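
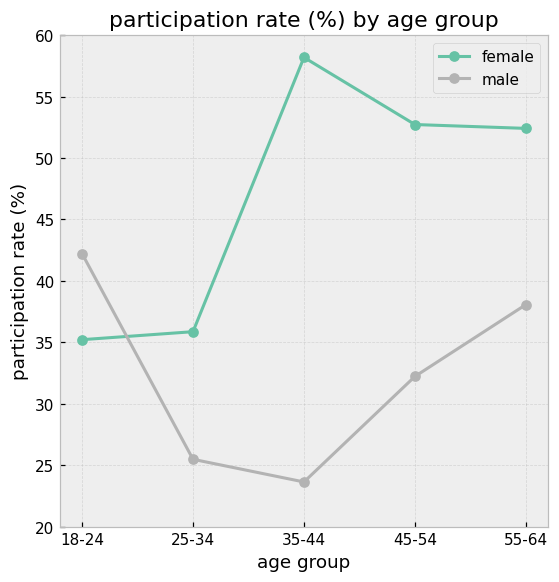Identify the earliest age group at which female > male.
18-24: female ≈ 35 vs male ≈ 40 (not yet); 25-34: female ≈ 35 vs male ≈ 25 (first crossover).

25-34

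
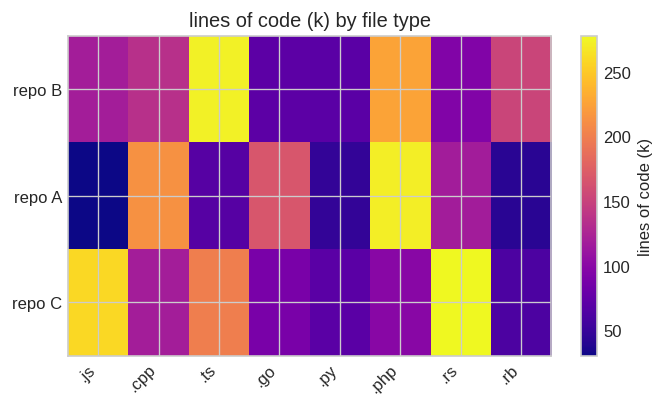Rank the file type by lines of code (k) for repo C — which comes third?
.ts

Top 4 for repo C: .rs ≈ 275, .js ≈ 250, .ts ≈ 200, .cpp ≈ 125.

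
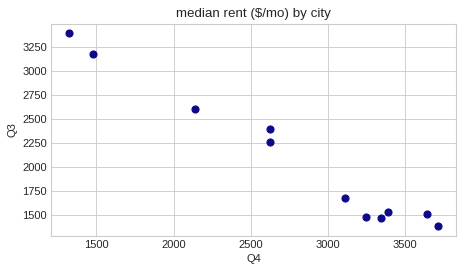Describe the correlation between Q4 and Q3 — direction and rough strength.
negative, strong

Points are negatively correlated; strong (|r| ≈ 1.0).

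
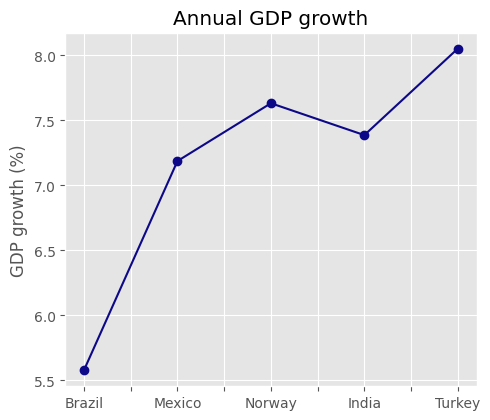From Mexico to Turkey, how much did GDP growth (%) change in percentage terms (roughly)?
Mexico ≈ 7.0, Turkey ≈ 8.0; (8.0 − 7.0) / 7.0 ≈ +14.3%.

≈ +14.3%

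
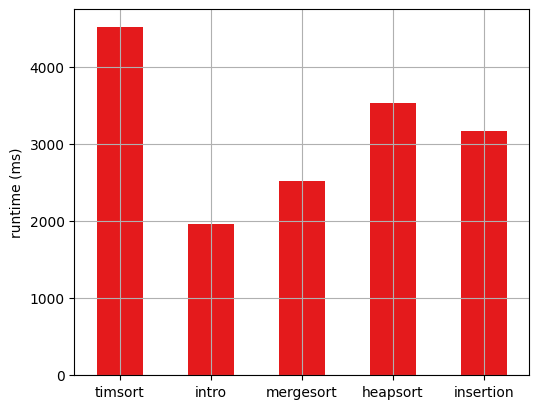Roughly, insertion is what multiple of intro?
insertion ≈ 3000, intro ≈ 2000; 3000/2000 ≈ 1.5.

≈ 1.5×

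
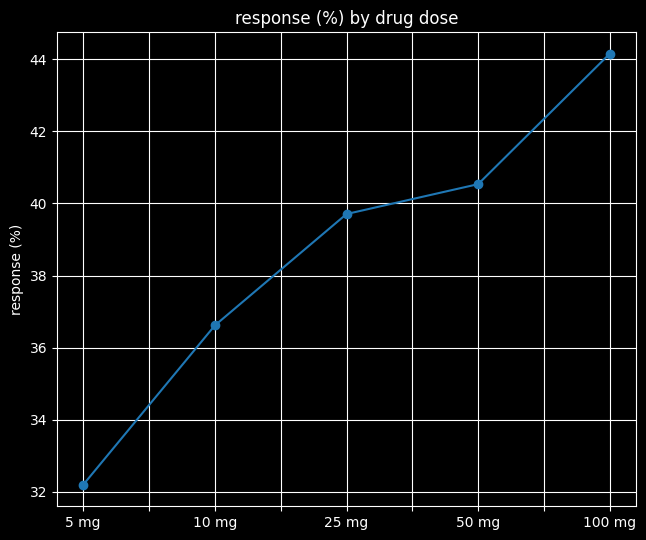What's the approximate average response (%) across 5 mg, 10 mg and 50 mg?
≈ 37

(32 + 37 + 41) / 3 ≈ 37.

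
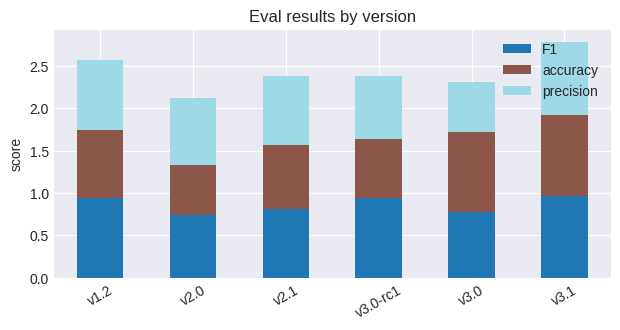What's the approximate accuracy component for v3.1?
accuracy top ≈ 2.0, bottom ≈ 1.0; segment ≈ 1.0.

≈ 1.0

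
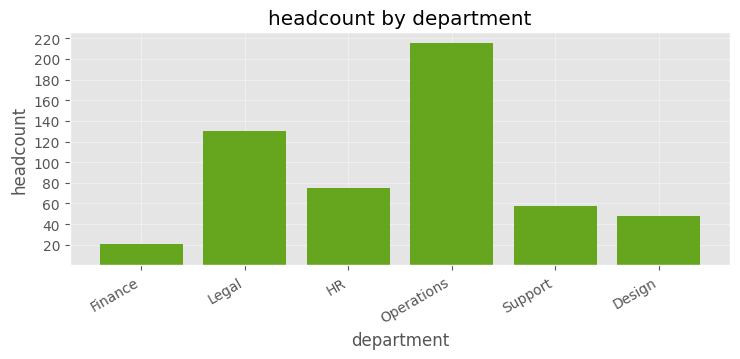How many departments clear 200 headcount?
Above 200: Operations.

1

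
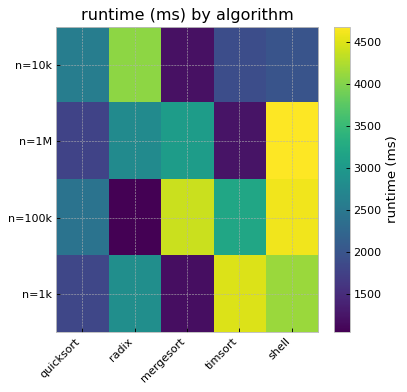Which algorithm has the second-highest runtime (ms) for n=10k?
Top 3 for n=10k: radix ≈ 4000, quicksort ≈ 2500, shell ≈ 2000.

quicksort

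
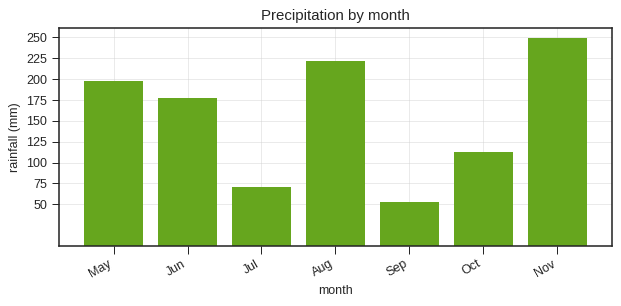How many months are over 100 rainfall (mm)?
Above 100: May, Jun, Aug, Oct, Nov.

5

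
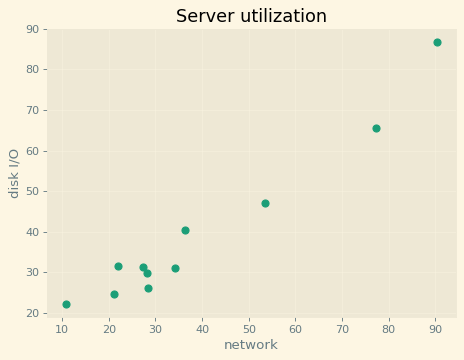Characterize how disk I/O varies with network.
positive, strong

Points are positively correlated; strong (|r| ≈ 1.0).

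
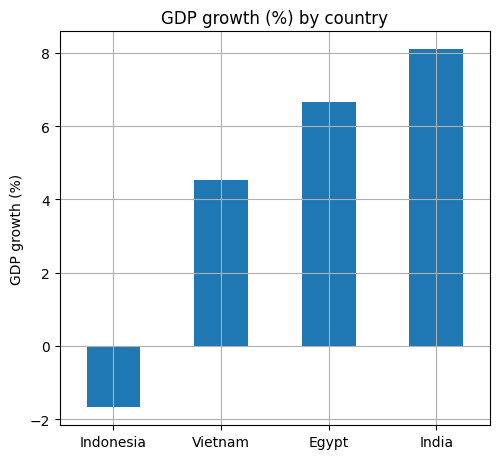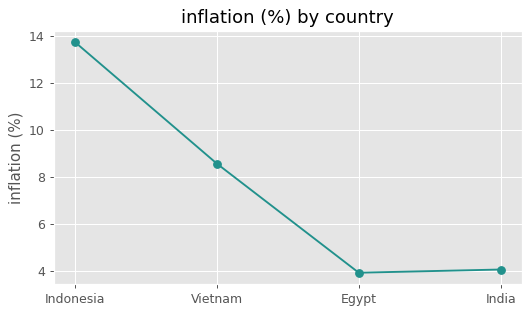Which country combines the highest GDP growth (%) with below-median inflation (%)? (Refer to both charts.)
Chart 2 median inflation (%) ≈ 6; below-median countries: Egypt, India. Among those, India has the highest GDP growth (%) (≈ 8).

India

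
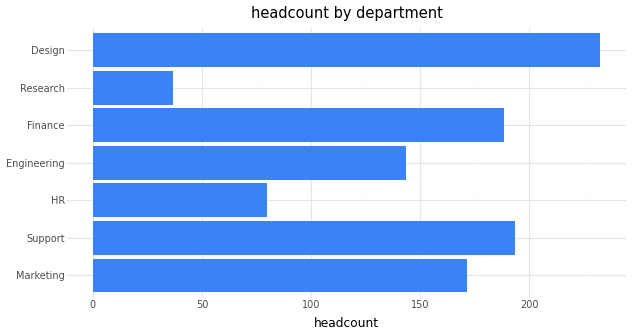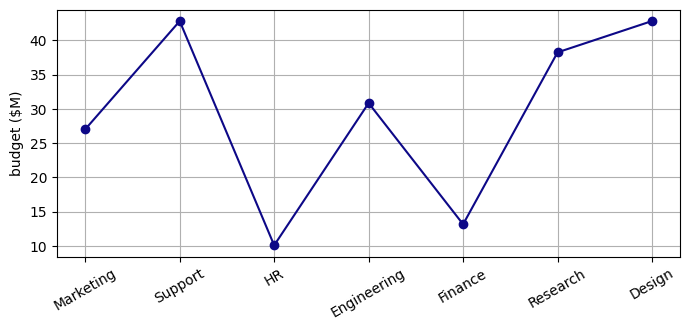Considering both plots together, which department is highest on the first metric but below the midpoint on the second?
Chart 2 median budget ($M) ≈ 30; below-median departments: Marketing, HR, Finance. Among those, Finance has the highest headcount (≈ 200).

Finance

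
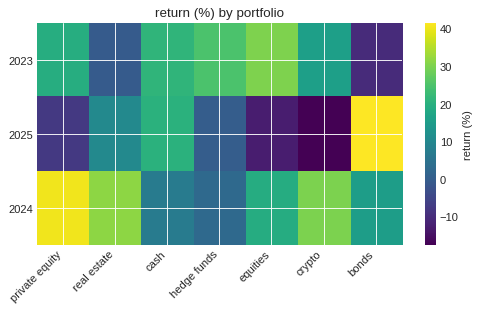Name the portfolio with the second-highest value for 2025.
Top 3 for 2025: bonds ≈ 40, cash ≈ 20, real estate ≈ 10.

cash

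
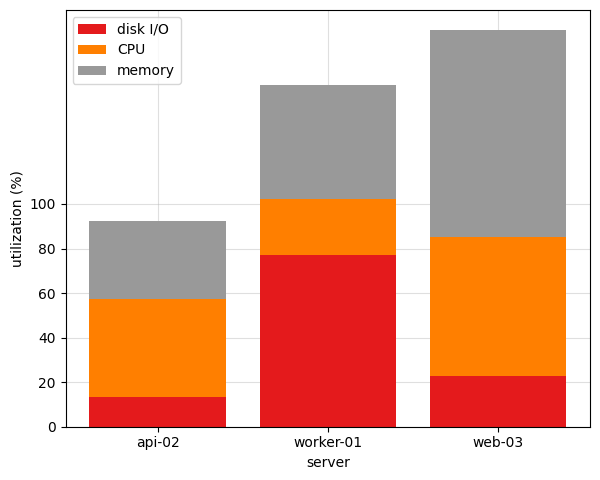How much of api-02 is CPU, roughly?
≈ 40

CPU top ≈ 60, bottom ≈ 20; segment ≈ 40.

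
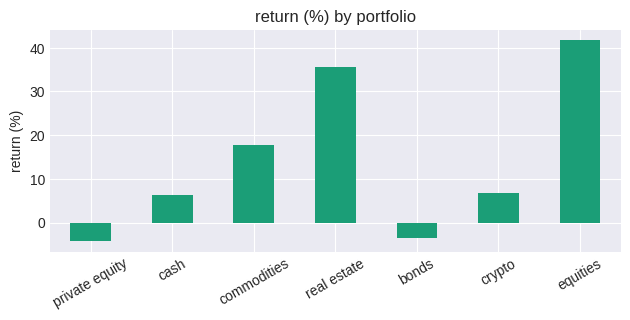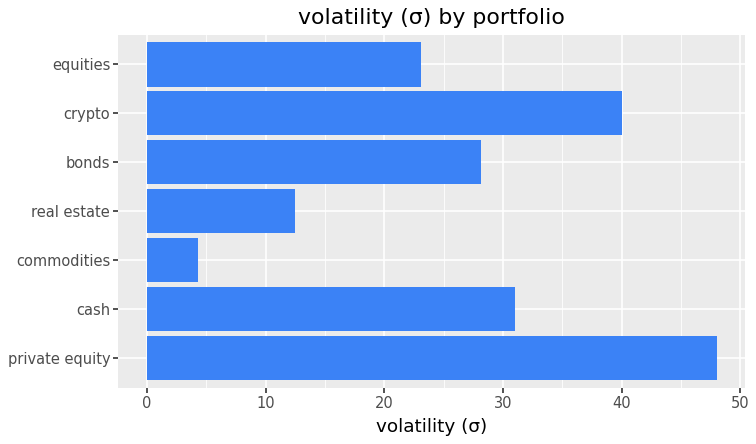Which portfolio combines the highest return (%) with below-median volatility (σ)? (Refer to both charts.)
equities

Chart 2 median volatility (σ) ≈ 30; below-median portfolios: commodities, real estate, equities. Among those, equities has the highest return (%) (≈ 40).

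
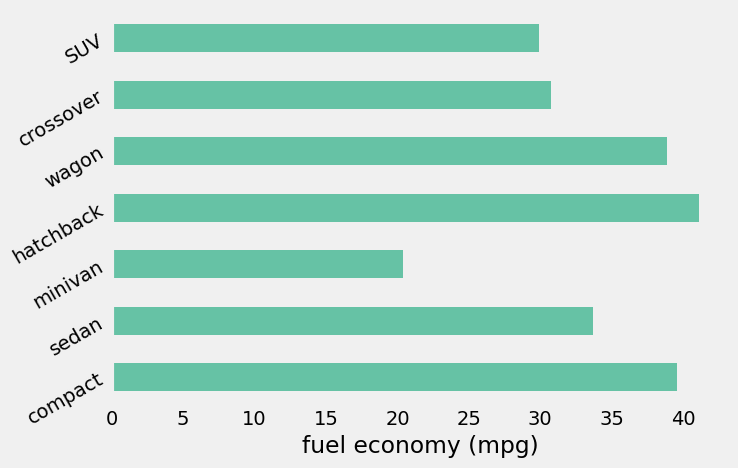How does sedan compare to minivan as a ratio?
≈ 1.75×

sedan ≈ 35, minivan ≈ 20; 35/20 ≈ 1.75.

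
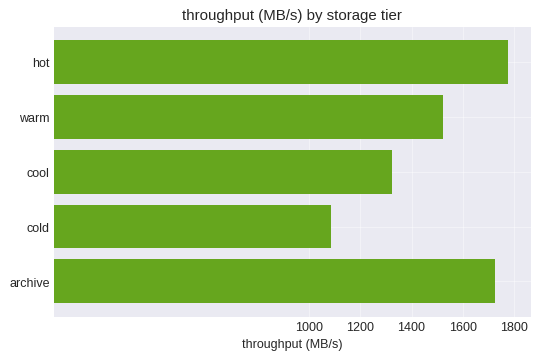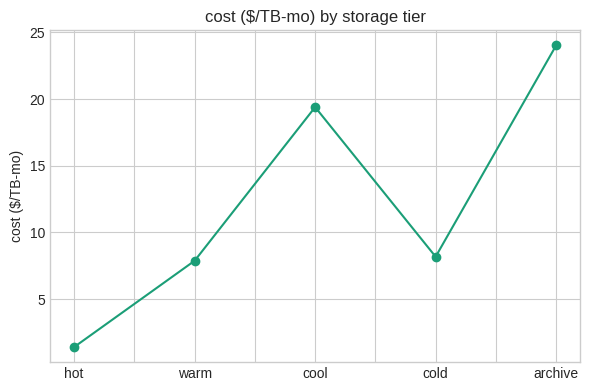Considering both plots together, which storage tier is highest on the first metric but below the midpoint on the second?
hot

Chart 2 median cost ($/TB-mo) ≈ 10; below-median storage tiers: hot, warm. Among those, hot has the highest throughput (MB/s) (≈ 1800).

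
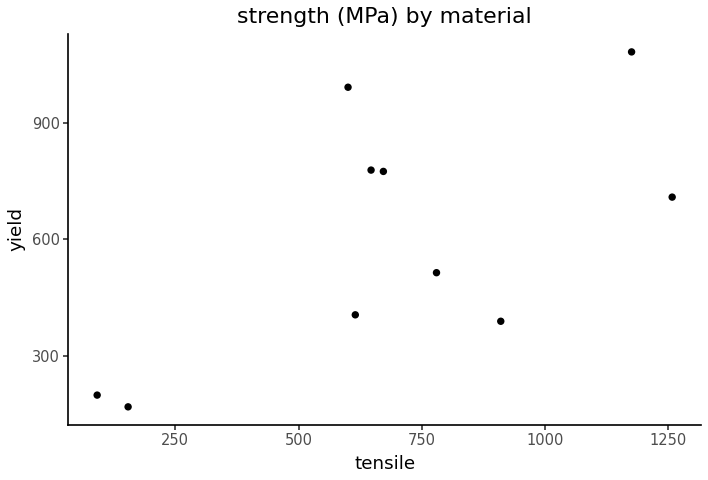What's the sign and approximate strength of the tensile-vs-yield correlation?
Points are positively correlated; moderate (|r| ≈ 0.6).

positive, moderate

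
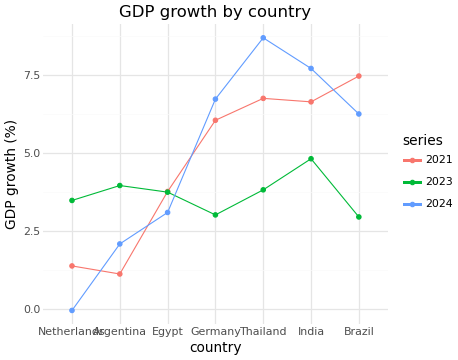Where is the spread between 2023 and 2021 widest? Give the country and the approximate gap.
Brazil: 2023 ≈ 3, 2021 ≈ 7 → gap ≈ 4. Next-largest (Germany) is only ≈ 3.

Brazil, ≈ 4 %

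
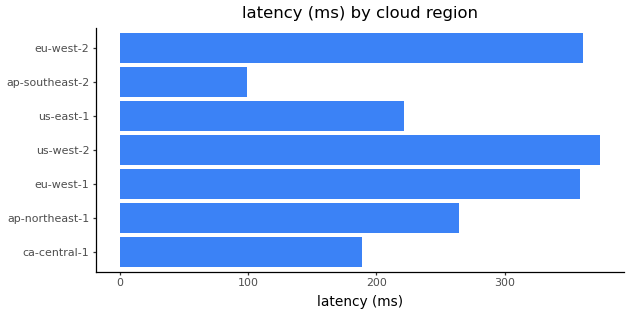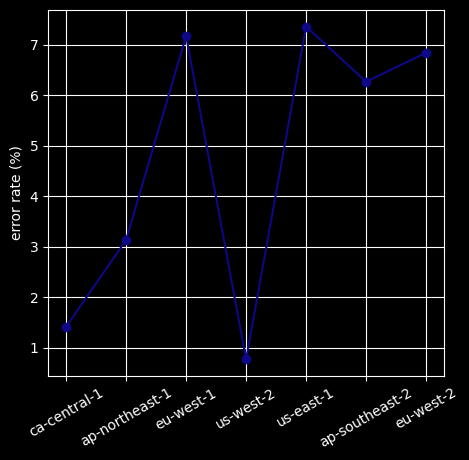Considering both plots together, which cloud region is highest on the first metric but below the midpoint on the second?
Chart 2 median error rate (%) ≈ 6; below-median cloud regions: ca-central-1, ap-northeast-1, us-west-2. Among those, us-west-2 has the highest latency (ms) (≈ 350).

us-west-2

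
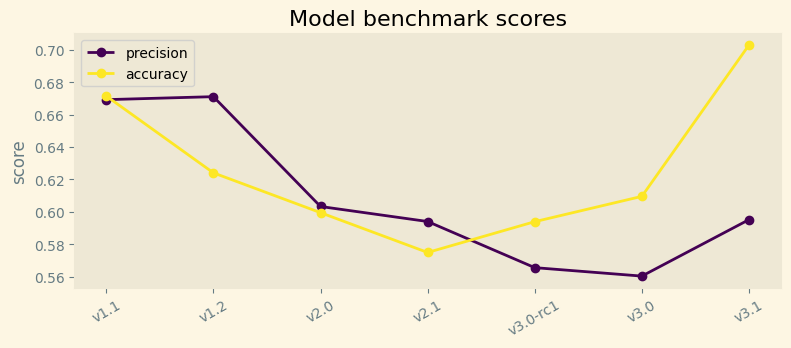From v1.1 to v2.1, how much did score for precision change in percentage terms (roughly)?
v1.1 ≈ 0.66, v2.1 ≈ 0.60; (0.60 − 0.66) / 0.66 ≈ -9.1%.

≈ -9.1%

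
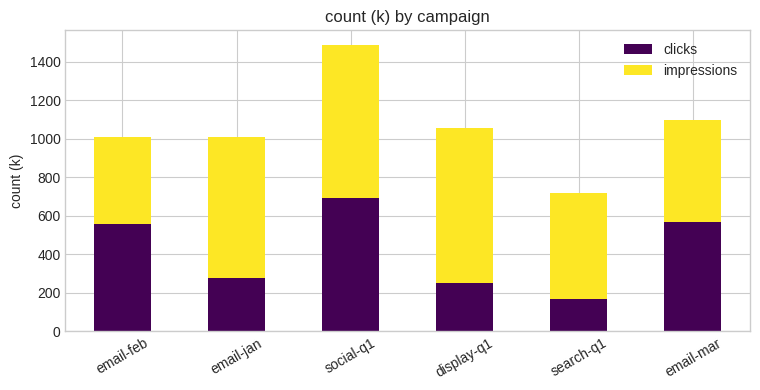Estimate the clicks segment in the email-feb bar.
≈ 600

clicks top ≈ 600, bottom ≈ 0; segment ≈ 600.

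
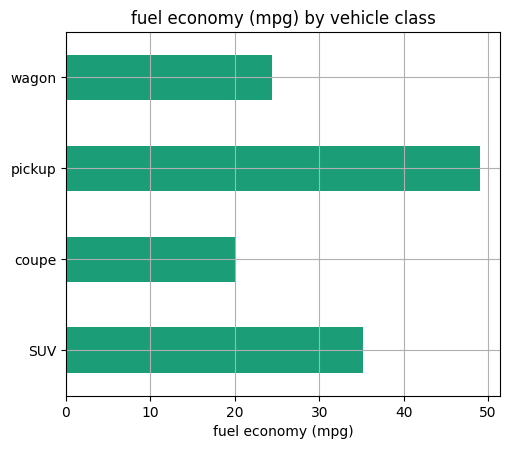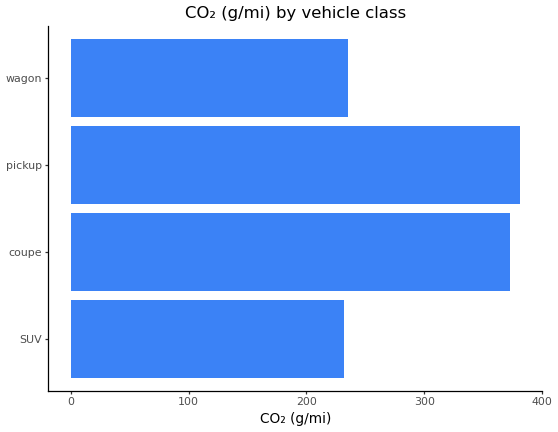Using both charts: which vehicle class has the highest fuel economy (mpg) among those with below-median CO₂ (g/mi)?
SUV

Chart 2 median CO₂ (g/mi) ≈ 300; below-median vehicle classes: SUV, wagon. Among those, SUV has the highest fuel economy (mpg) (≈ 35).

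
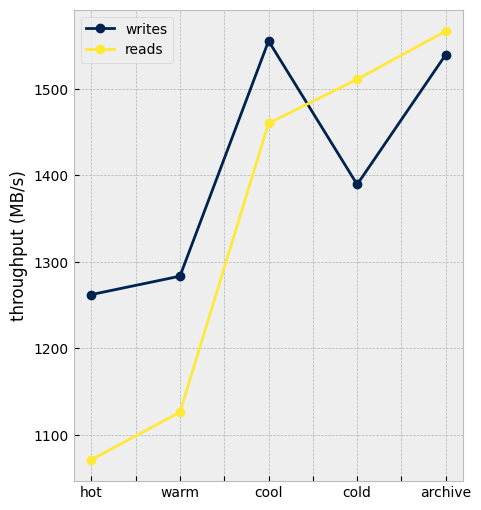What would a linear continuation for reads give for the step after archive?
≈ 1600

Last three: 1450, 1500, 1550 → slope ≈ 50/step → next ≈ 1600.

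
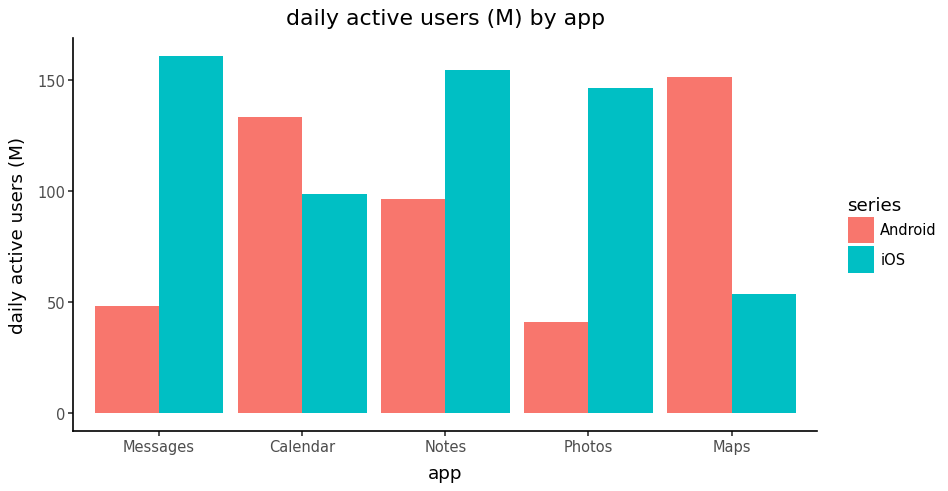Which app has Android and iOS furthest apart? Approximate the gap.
Messages, ≈ 120 M

Messages: Android ≈ 40, iOS ≈ 160 → gap ≈ 120. Next-largest (Photos) is only ≈ 100.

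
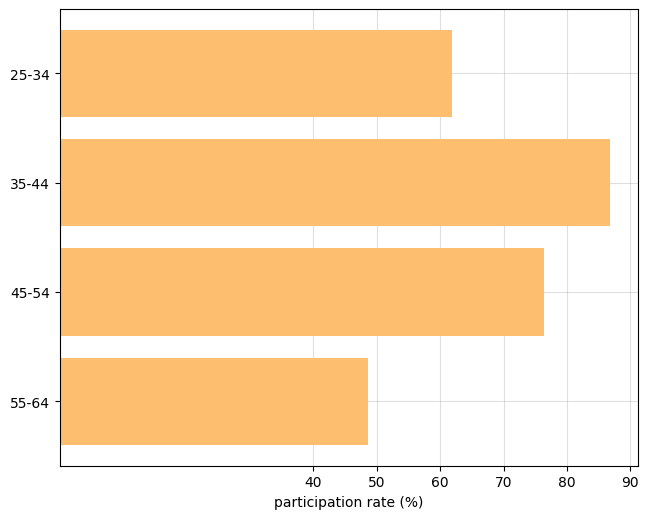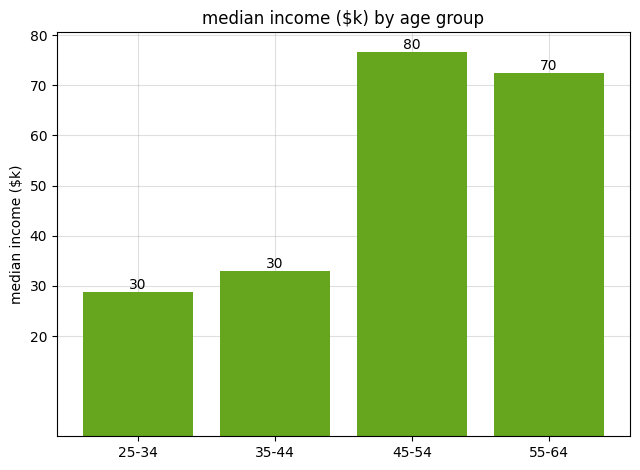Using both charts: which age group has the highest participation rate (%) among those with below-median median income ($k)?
35-44

Chart 2 median median income ($k) ≈ 50; below-median age groups: 25-34, 35-44. Among those, 35-44 has the highest participation rate (%) (≈ 90).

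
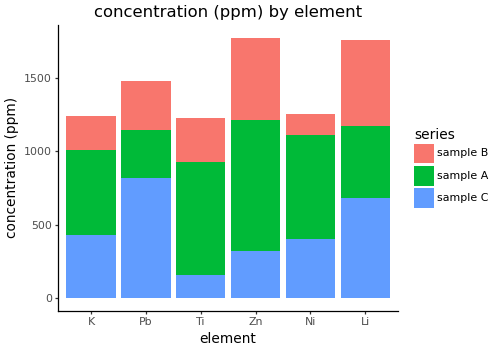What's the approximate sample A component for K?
sample A top ≈ 1000, bottom ≈ 400; segment ≈ 600.

≈ 600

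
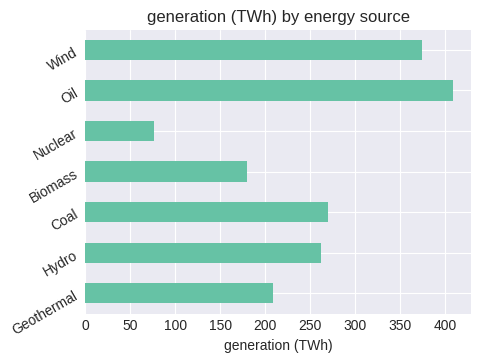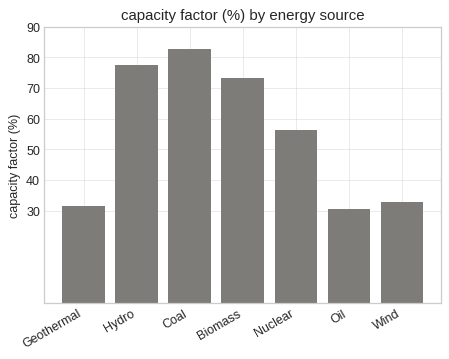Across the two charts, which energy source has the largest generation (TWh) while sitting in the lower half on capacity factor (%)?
Chart 2 median capacity factor (%) ≈ 60; below-median energy sources: Geothermal, Oil, Wind. Among those, Oil has the highest generation (TWh) (≈ 400).

Oil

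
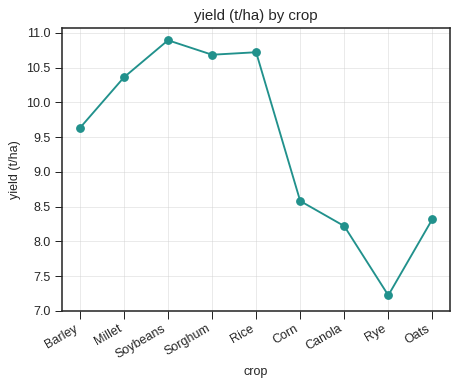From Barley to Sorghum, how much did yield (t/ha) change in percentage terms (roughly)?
Barley ≈ 9.5, Sorghum ≈ 10.5; (10.5 − 9.5) / 9.5 ≈ +10.5%.

≈ +10.5%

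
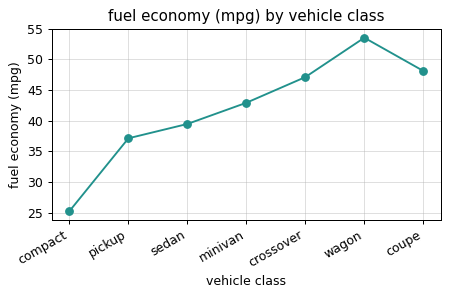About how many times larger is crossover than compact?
crossover ≈ 45, compact ≈ 25; 45/25 ≈ 1.8.

≈ 1.8×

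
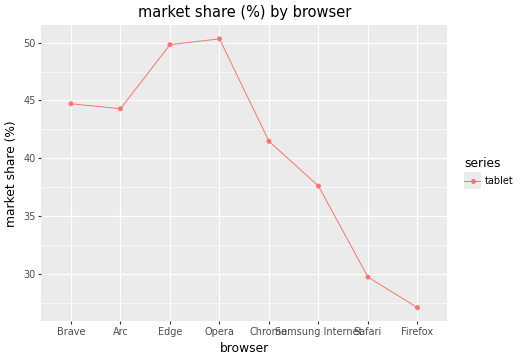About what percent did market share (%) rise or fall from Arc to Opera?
Arc ≈ 44, Opera ≈ 50; (50 − 44) / 44 ≈ +13.6%.

≈ +13.6%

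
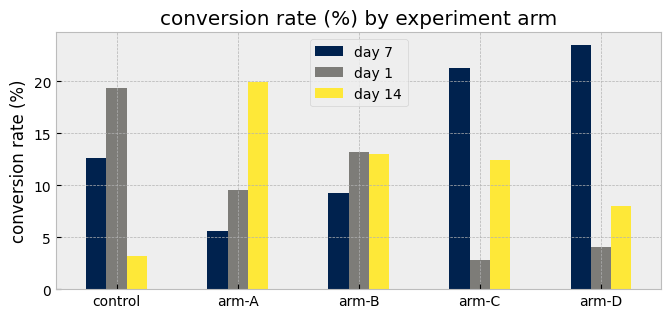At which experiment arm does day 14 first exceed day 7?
control: day 14 ≈ 4 vs day 7 ≈ 12 (not yet); arm-A: day 14 ≈ 20 vs day 7 ≈ 6 (first crossover).

arm-A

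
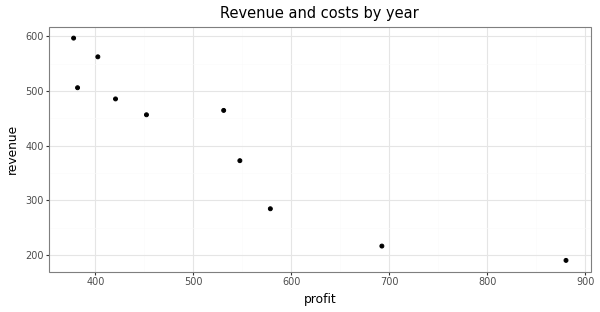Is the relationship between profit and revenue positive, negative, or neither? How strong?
negative, strong

Points are negatively correlated; strong (|r| ≈ 0.9).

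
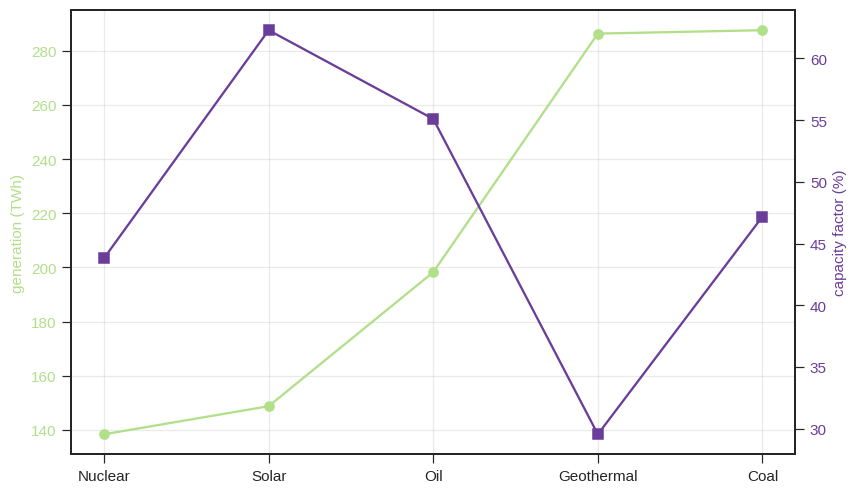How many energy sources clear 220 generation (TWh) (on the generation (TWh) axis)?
2

Above 220: Geothermal, Coal.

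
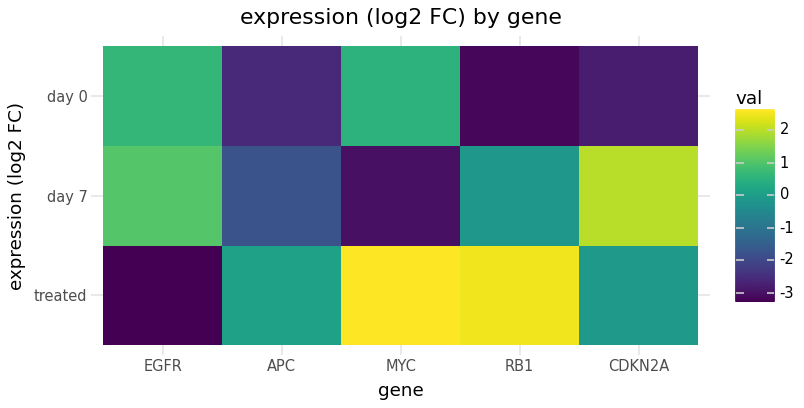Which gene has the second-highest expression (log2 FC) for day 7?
Top 3 for day 7: CDKN2A ≈ 2.0, EGFR ≈ 1.0, RB1 ≈ 0.0.

EGFR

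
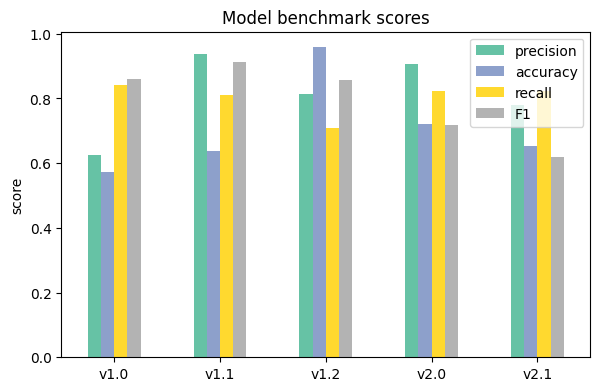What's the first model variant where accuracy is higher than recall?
v1.1: accuracy ≈ 0.6 vs recall ≈ 0.8 (not yet); v1.2: accuracy ≈ 1.0 vs recall ≈ 0.7 (first crossover).

v1.2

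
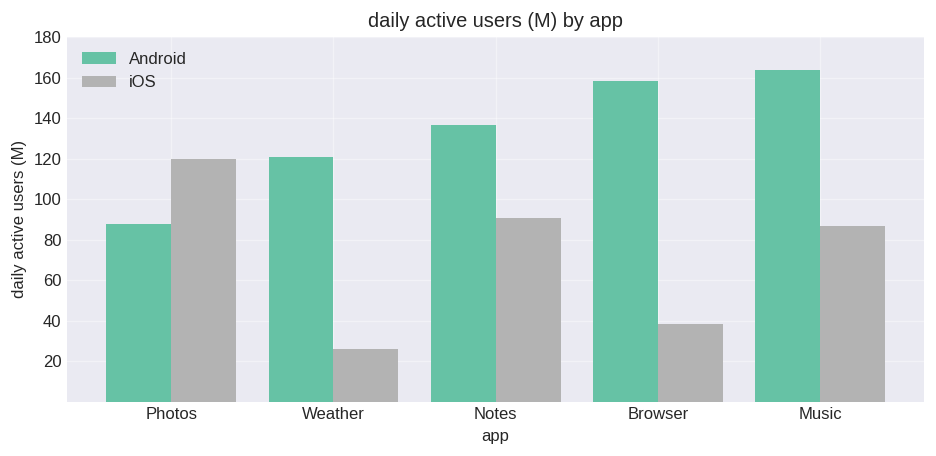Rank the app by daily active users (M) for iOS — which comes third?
Music

Top 4 for iOS: Photos ≈ 120, Notes ≈ 100, Music ≈ 80, Browser ≈ 40.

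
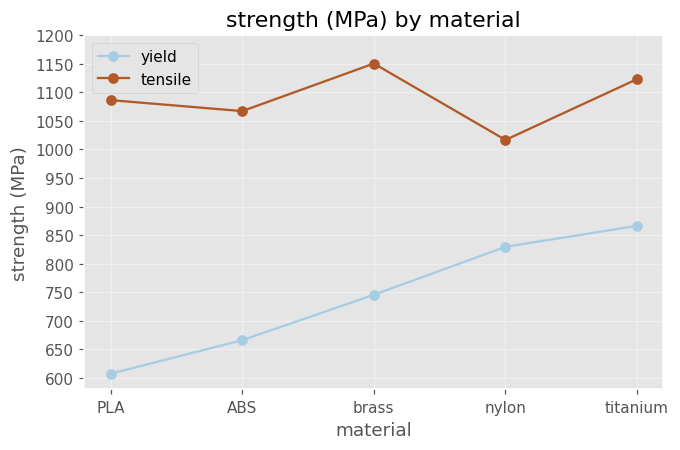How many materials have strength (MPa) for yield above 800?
Above 800: nylon, titanium.

2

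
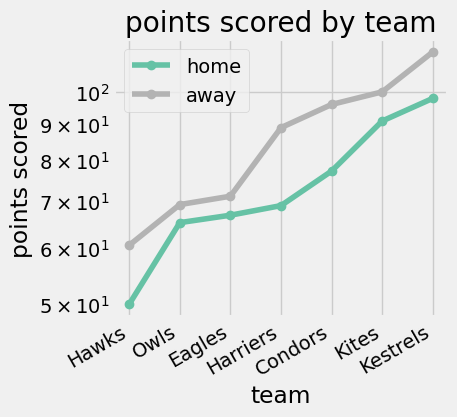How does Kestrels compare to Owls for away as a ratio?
Kestrels ≈ 110, Owls ≈ 70; 110/70 ≈ 1.57.

≈ 1.57×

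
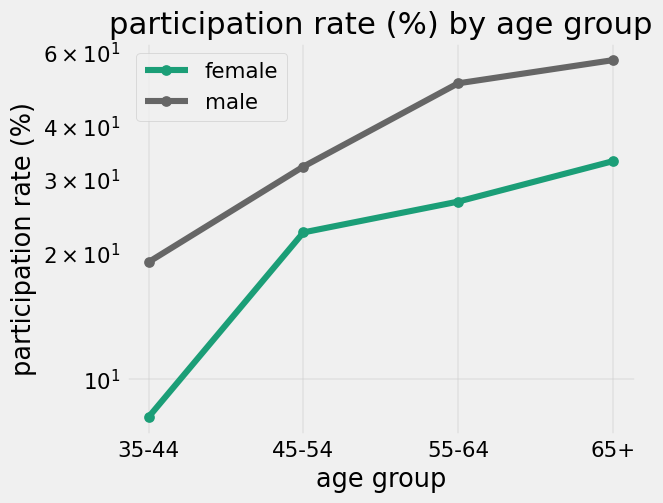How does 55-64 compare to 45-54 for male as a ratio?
55-64 ≈ 50, 45-54 ≈ 30; 50/30 ≈ 1.67.

≈ 1.67×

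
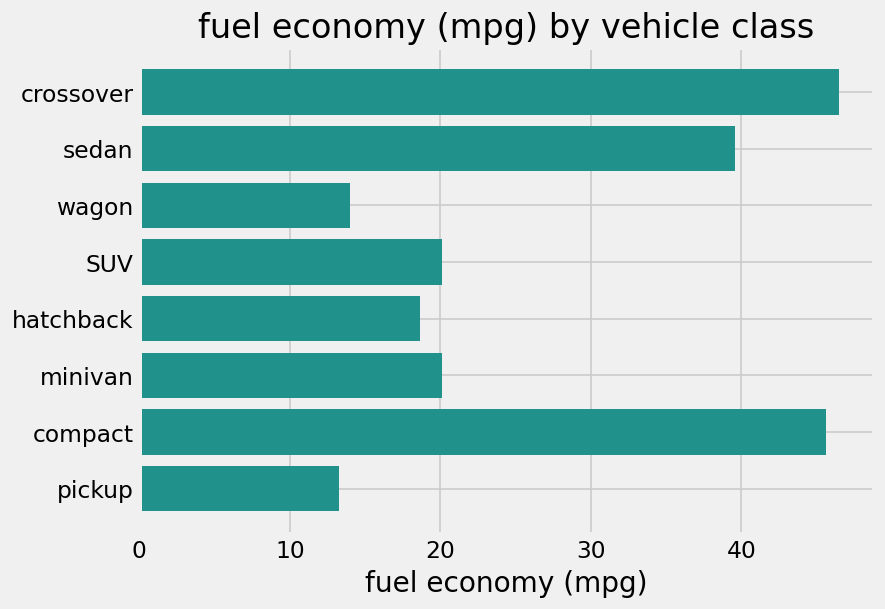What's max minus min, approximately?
Max crossover ≈ 45, min pickup ≈ 15; range ≈ 30.

≈ 30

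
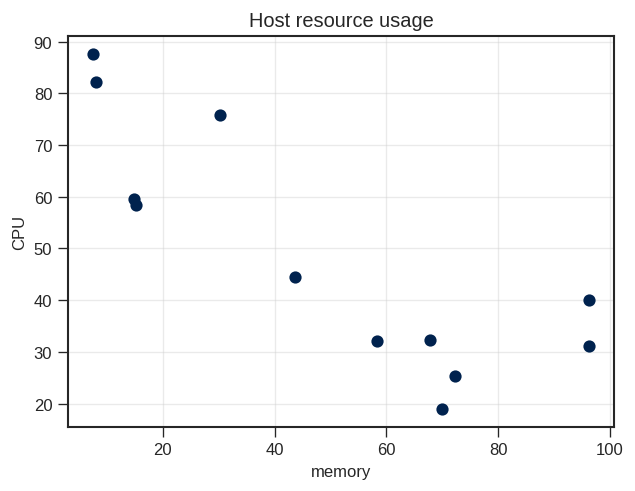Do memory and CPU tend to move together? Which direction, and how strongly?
Points are negatively correlated; strong (|r| ≈ 0.8).

negative, strong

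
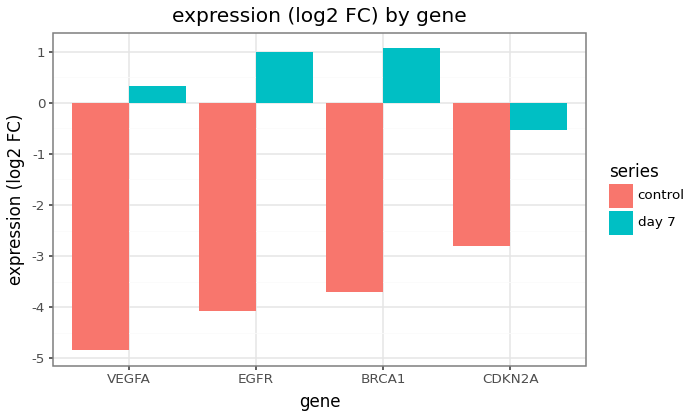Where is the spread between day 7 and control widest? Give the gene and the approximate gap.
VEGFA, ≈ 5.5 log2 FC

VEGFA: day 7 ≈ 0.5, control ≈ -5.0 → gap ≈ 5.5. Next-largest (EGFR) is only ≈ 5.0.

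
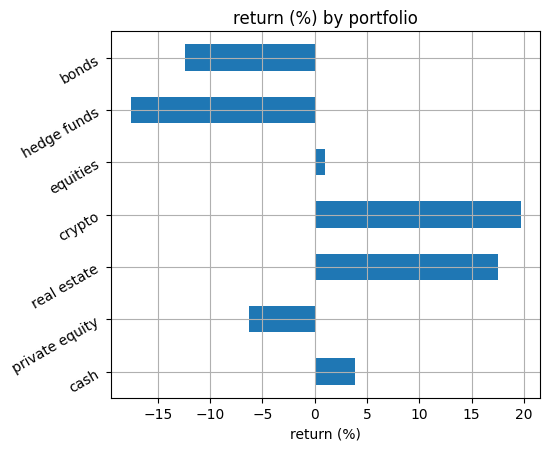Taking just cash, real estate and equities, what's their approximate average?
(5 + 20 + 0) / 3 ≈ 8.

≈ 8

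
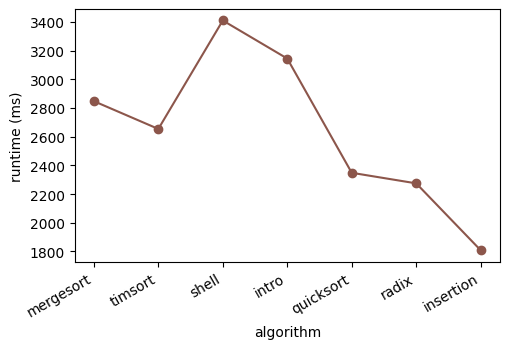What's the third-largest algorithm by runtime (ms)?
Top 4: shell ≈ 3400, intro ≈ 3200, mergesort ≈ 2800, timsort ≈ 2600.

mergesort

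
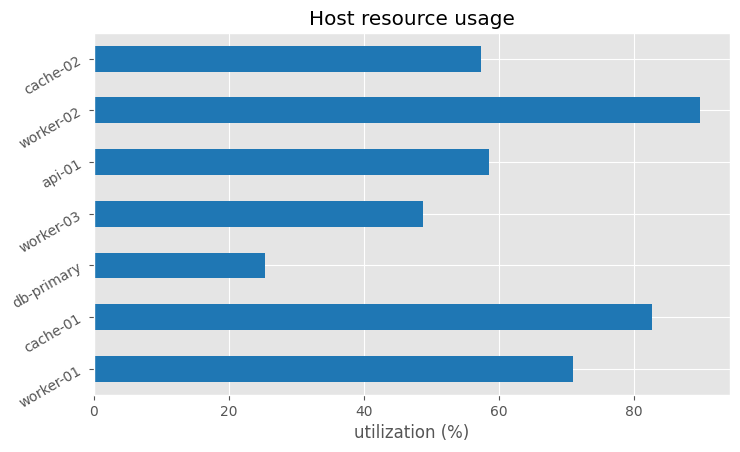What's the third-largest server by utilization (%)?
Top 4: worker-02 ≈ 90, cache-01 ≈ 80, worker-01 ≈ 70, api-01 ≈ 60.

worker-01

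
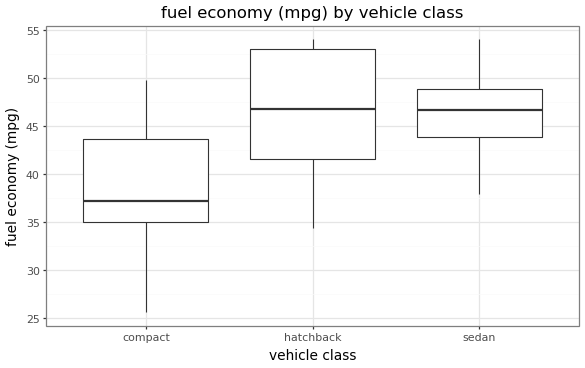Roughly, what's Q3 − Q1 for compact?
≈ 9

Q3 ≈ 44, Q1 ≈ 35; IQR ≈ 9.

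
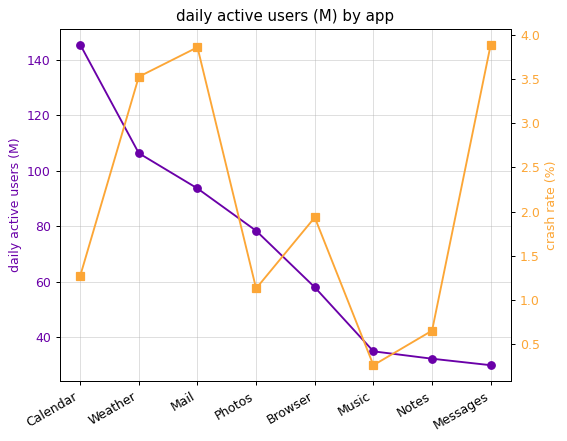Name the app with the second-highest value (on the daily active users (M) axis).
Weather

Top 3 (on the daily active users (M) axis): Calendar ≈ 150, Weather ≈ 110, Mail ≈ 90.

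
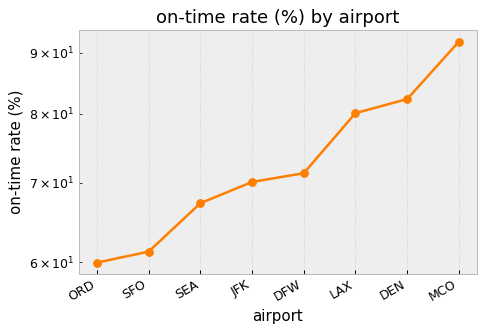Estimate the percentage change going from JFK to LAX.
JFK ≈ 70, LAX ≈ 80; (80 − 70) / 70 ≈ +14.3%.

≈ +14.3%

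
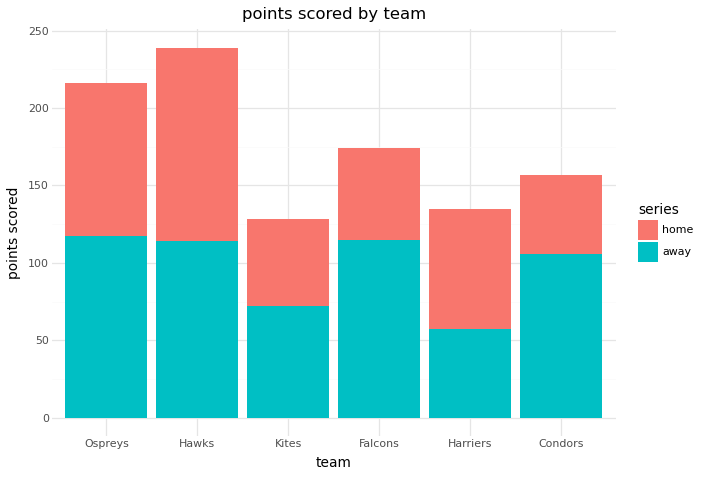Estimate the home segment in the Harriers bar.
≈ 80

home top ≈ 140, bottom ≈ 60; segment ≈ 80.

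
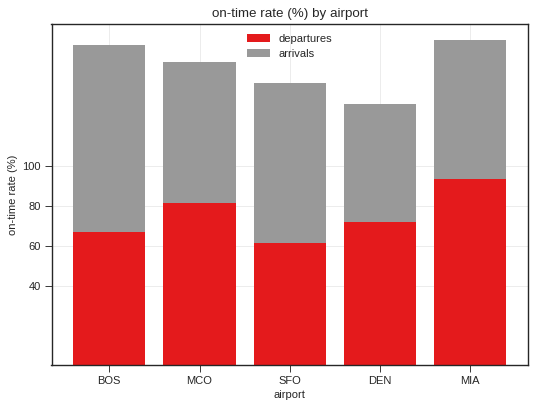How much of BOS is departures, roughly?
≈ 60

departures top ≈ 60, bottom ≈ 0; segment ≈ 60.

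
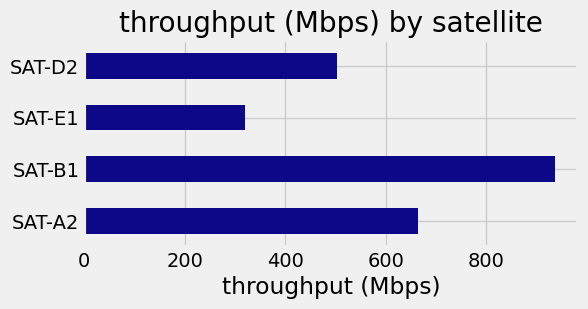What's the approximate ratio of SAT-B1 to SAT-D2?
SAT-B1 ≈ 900, SAT-D2 ≈ 500; 900/500 ≈ 1.8.

≈ 1.8×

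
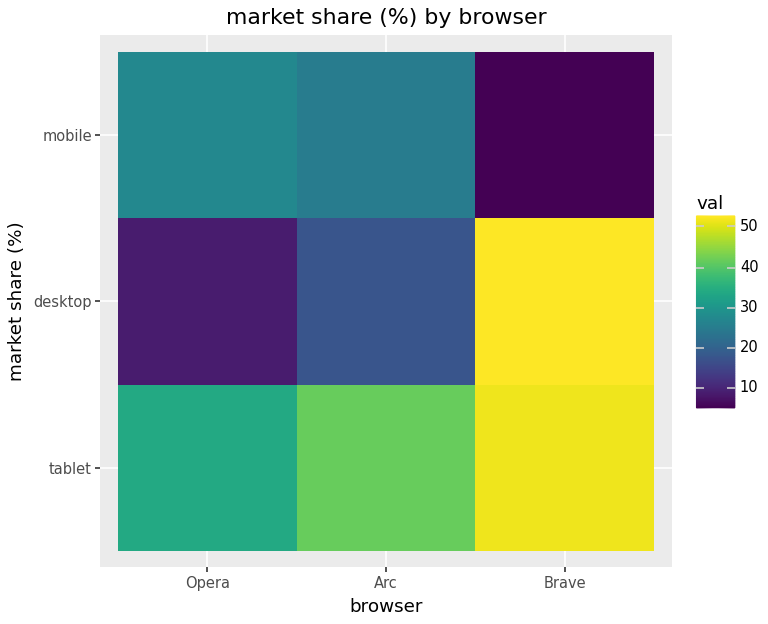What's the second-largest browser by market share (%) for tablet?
Arc

Top 3 for tablet: Brave ≈ 50, Arc ≈ 40, Opera ≈ 35.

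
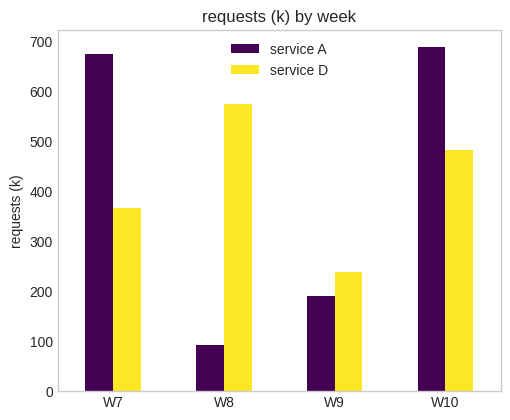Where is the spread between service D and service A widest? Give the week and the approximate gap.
W8: service D ≈ 600, service A ≈ 100 → gap ≈ 500. Next-largest (W7) is only ≈ 300.

W8, ≈ 500 k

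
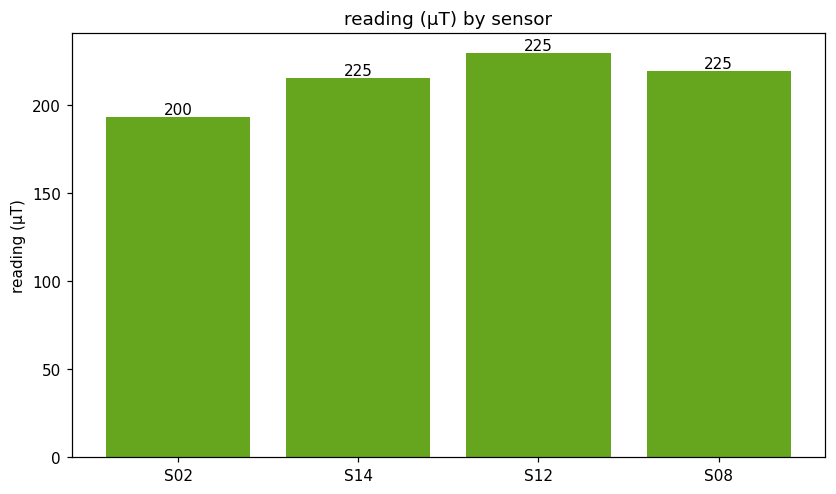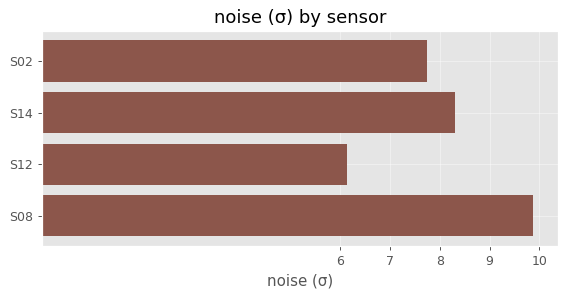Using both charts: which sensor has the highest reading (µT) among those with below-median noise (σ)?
Chart 2 median noise (σ) ≈ 8; below-median sensors: S02, S12. Among those, S12 has the highest reading (µT) (≈ 225).

S12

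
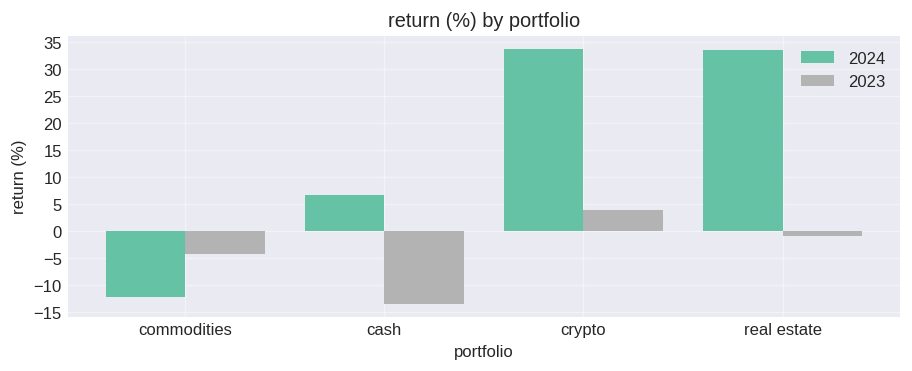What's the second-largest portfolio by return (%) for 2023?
real estate

Top 3 for 2023: crypto ≈ 5, real estate ≈ 0, commodities ≈ -5.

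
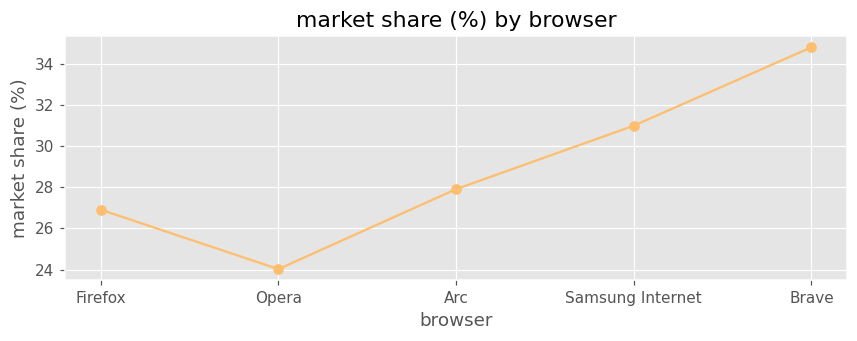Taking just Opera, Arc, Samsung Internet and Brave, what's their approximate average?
≈ 30

(24 + 28 + 31 + 35) / 4 ≈ 30.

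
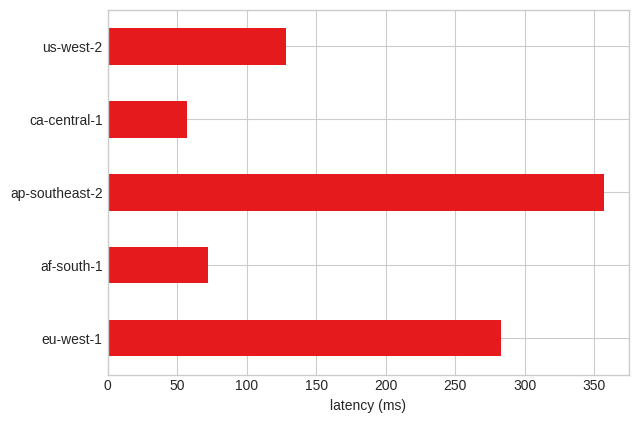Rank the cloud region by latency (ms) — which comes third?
us-west-2

Top 4: ap-southeast-2 ≈ 350, eu-west-1 ≈ 300, us-west-2 ≈ 150, af-south-1 ≈ 50.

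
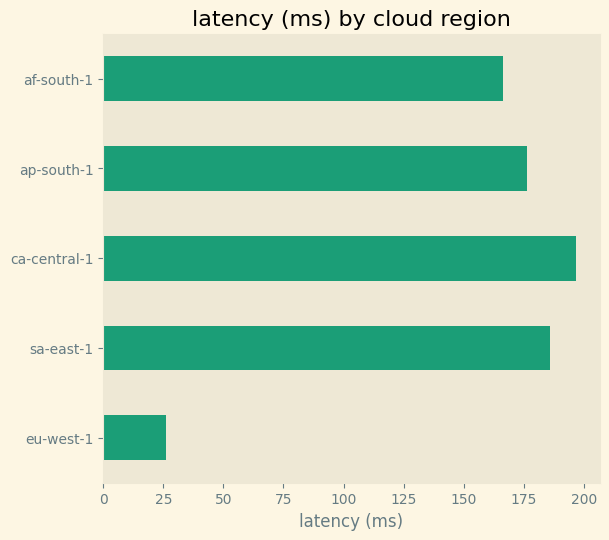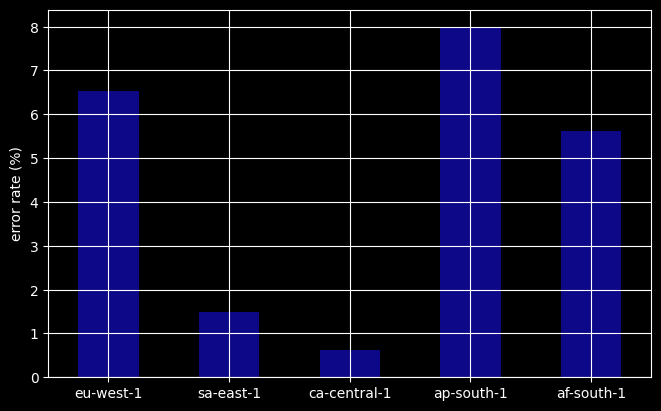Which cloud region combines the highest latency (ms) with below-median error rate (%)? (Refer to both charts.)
ca-central-1

Chart 2 median error rate (%) ≈ 6; below-median cloud regions: sa-east-1, ca-central-1. Among those, ca-central-1 has the highest latency (ms) (≈ 200).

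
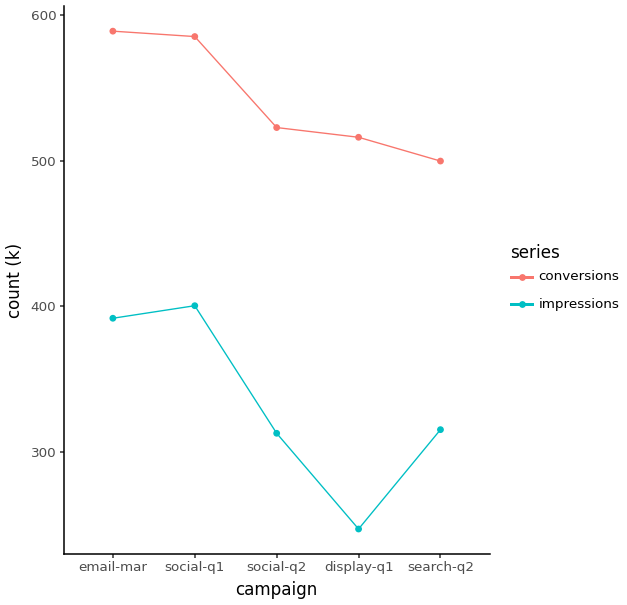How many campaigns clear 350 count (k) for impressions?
2

Above 350: email-mar, social-q1.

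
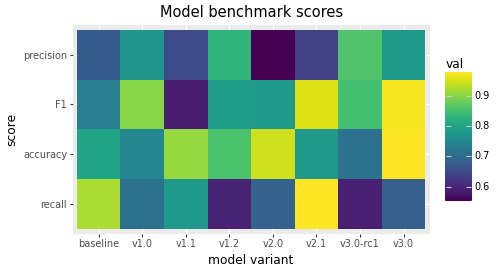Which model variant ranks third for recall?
Top 4 for recall: v2.1 ≈ 1.00, baseline ≈ 0.90, v1.1 ≈ 0.80, v1.0 ≈ 0.70.

v1.1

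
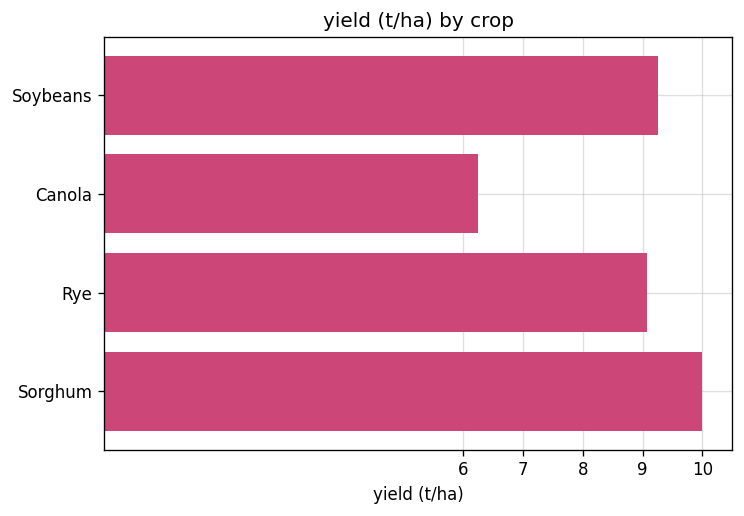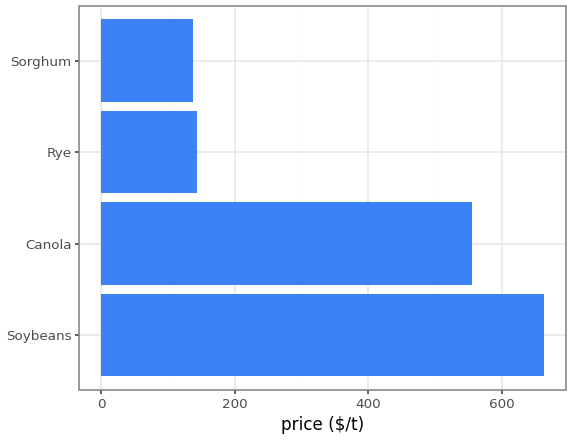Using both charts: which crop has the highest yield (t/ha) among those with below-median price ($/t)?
Chart 2 median price ($/t) ≈ 300; below-median crops: Rye, Sorghum. Among those, Sorghum has the highest yield (t/ha) (≈ 10).

Sorghum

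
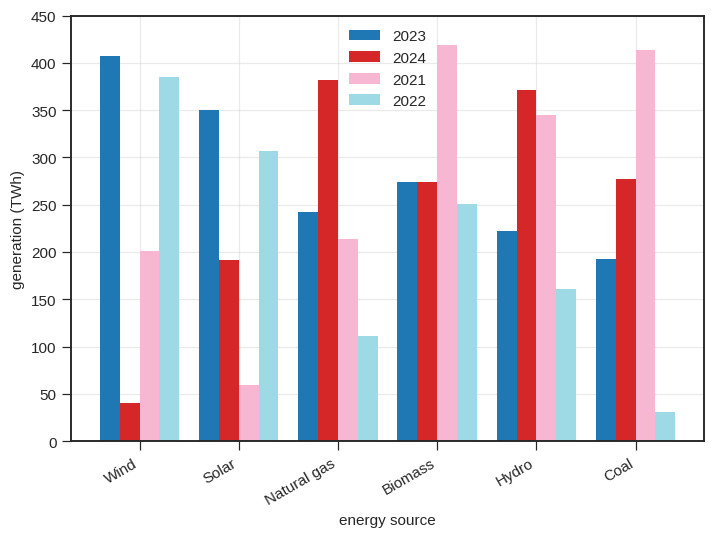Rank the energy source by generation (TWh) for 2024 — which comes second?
Top 3 for 2024: Natural gas ≈ 400, Hydro ≈ 350, Coal ≈ 300.

Hydro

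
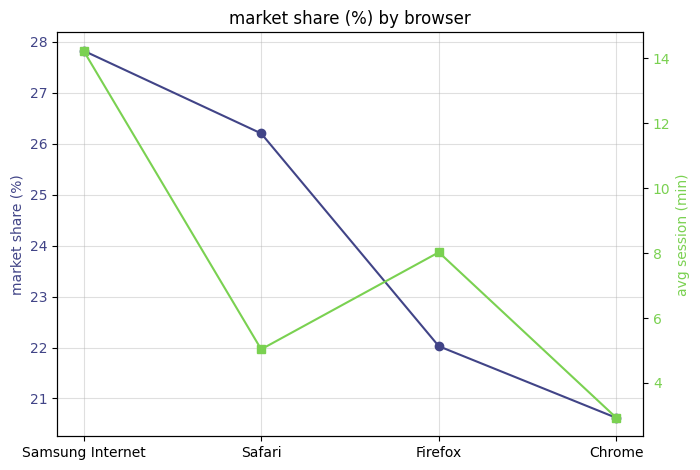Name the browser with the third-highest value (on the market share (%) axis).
Top 4 (on the market share (%) axis): Samsung Internet ≈ 28, Safari ≈ 26, Firefox ≈ 22, Chrome ≈ 21.

Firefox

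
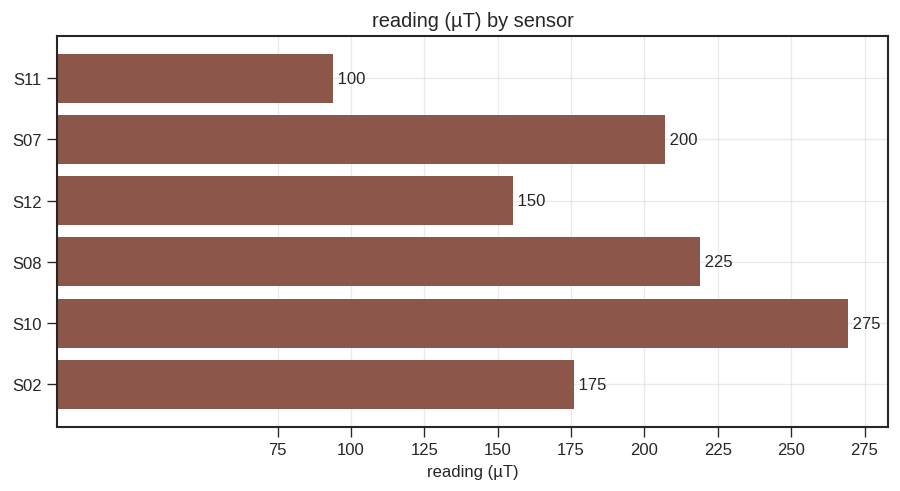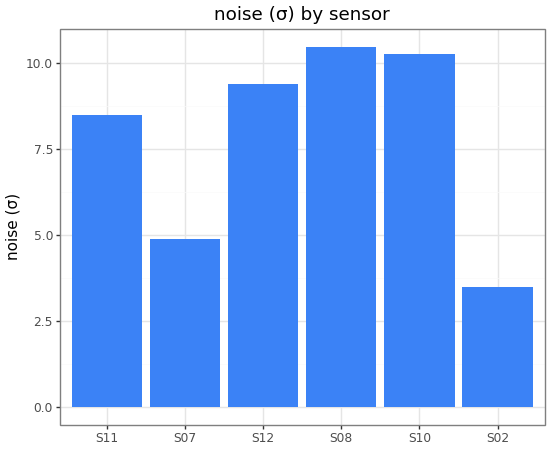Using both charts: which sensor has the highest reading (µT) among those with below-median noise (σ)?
Chart 2 median noise (σ) ≈ 9; below-median sensors: S11, S07, S02. Among those, S07 has the highest reading (µT) (≈ 200).

S07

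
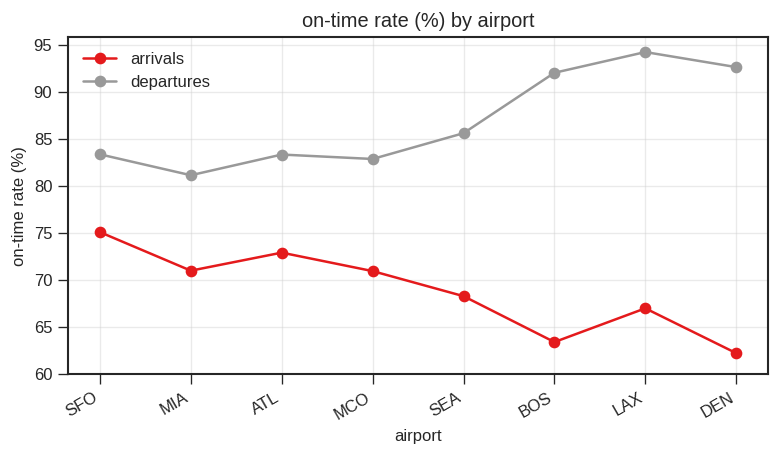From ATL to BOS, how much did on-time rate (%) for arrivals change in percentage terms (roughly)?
ATL ≈ 75, BOS ≈ 65; (65 − 75) / 75 ≈ -13.3%.

≈ -13.3%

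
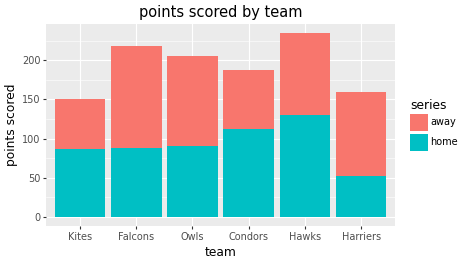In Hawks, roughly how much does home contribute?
home top ≈ 120, bottom ≈ 0; segment ≈ 120.

≈ 120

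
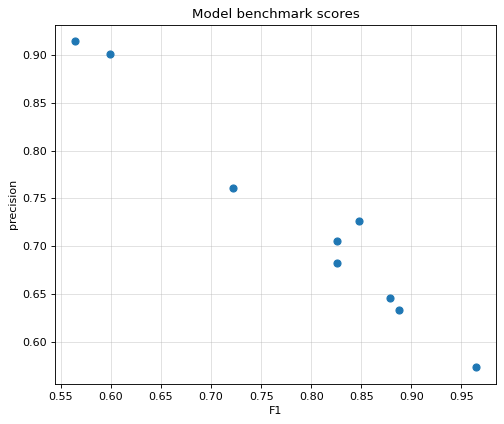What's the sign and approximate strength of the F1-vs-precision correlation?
Points are negatively correlated; strong (|r| ≈ 1.0).

negative, strong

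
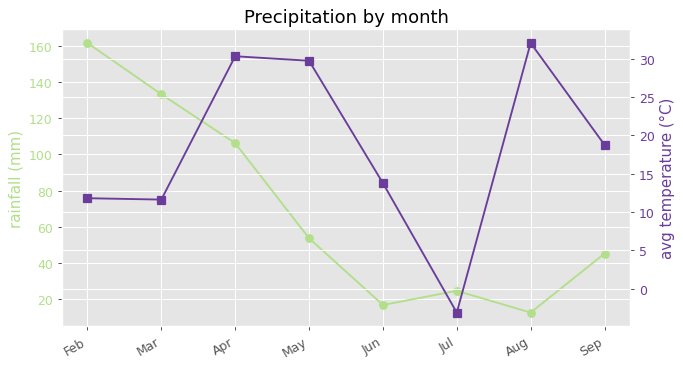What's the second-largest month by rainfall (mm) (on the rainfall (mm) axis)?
Top 3 (on the rainfall (mm) axis): Feb ≈ 160, Mar ≈ 140, Apr ≈ 100.

Mar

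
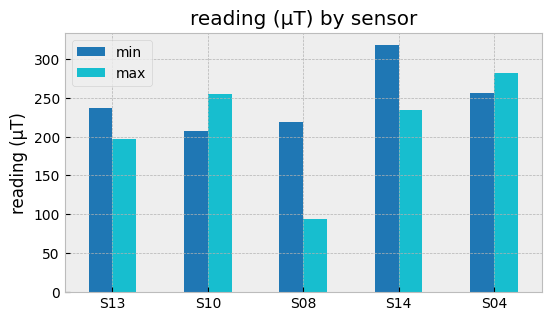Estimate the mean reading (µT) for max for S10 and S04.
(250 + 300) / 2 ≈ 275.

≈ 275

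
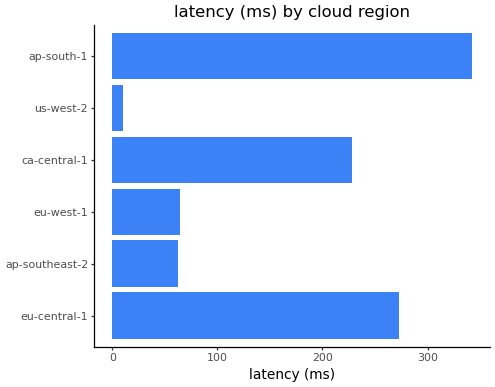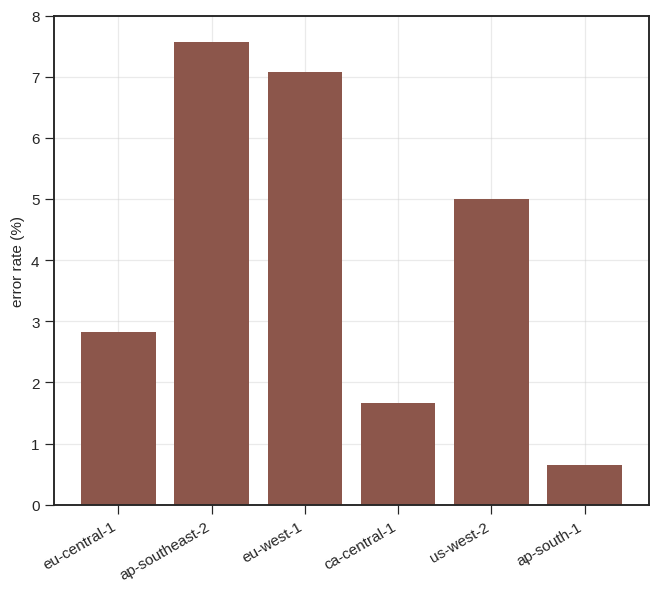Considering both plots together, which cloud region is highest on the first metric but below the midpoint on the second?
ap-south-1

Chart 2 median error rate (%) ≈ 4; below-median cloud regions: eu-central-1, ca-central-1, ap-south-1. Among those, ap-south-1 has the highest latency (ms) (≈ 350).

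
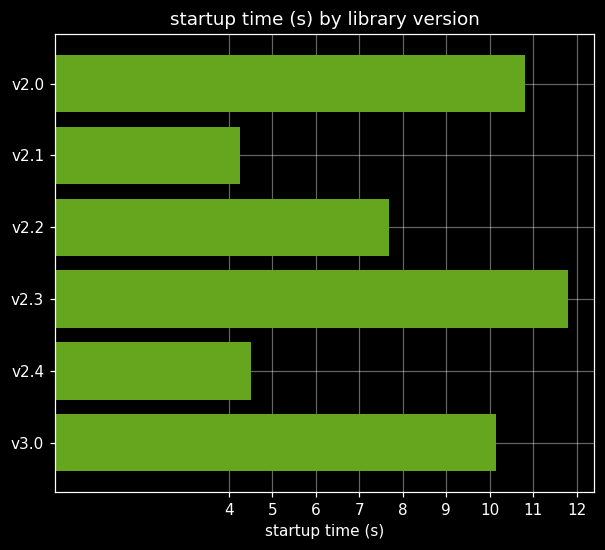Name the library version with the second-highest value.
v2.0

Top 3: v2.3 ≈ 12, v2.0 ≈ 11, v3.0 ≈ 10.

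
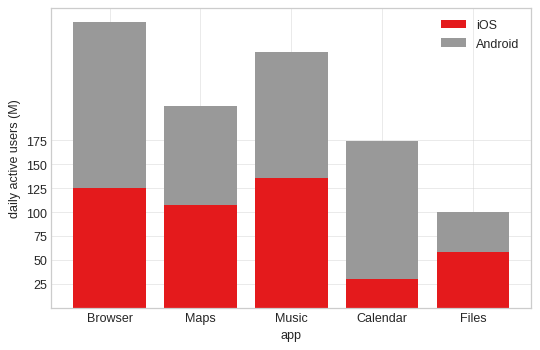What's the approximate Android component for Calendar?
Android top ≈ 175, bottom ≈ 25; segment ≈ 150.

≈ 150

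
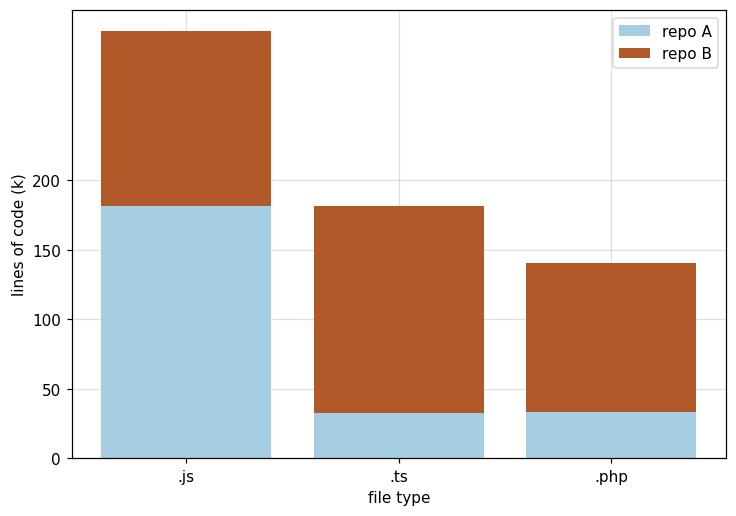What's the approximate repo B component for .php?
repo B top ≈ 150, bottom ≈ 50; segment ≈ 100.

≈ 100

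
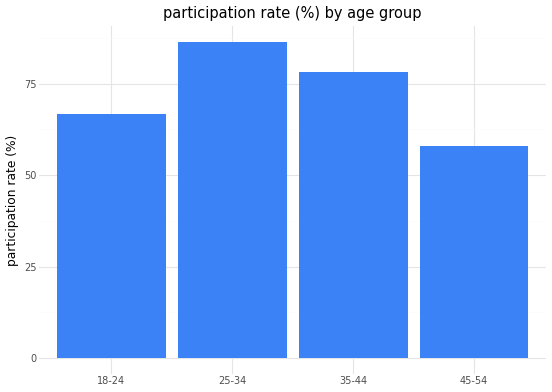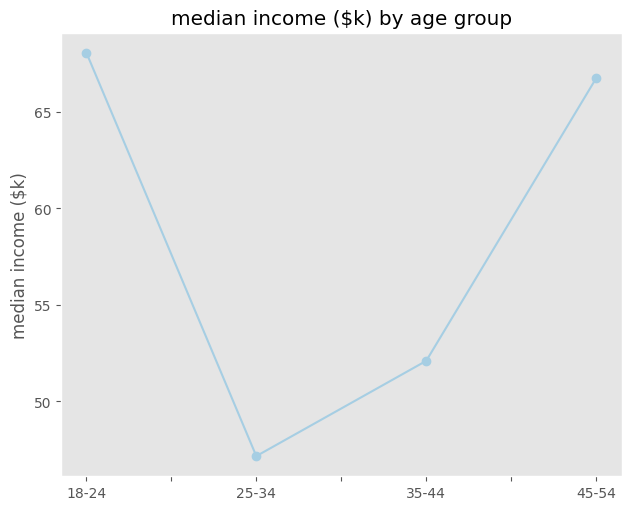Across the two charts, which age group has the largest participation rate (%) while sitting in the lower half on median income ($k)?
25-34

Chart 2 median median income ($k) ≈ 60; below-median age groups: 25-34, 35-44. Among those, 25-34 has the highest participation rate (%) (≈ 90).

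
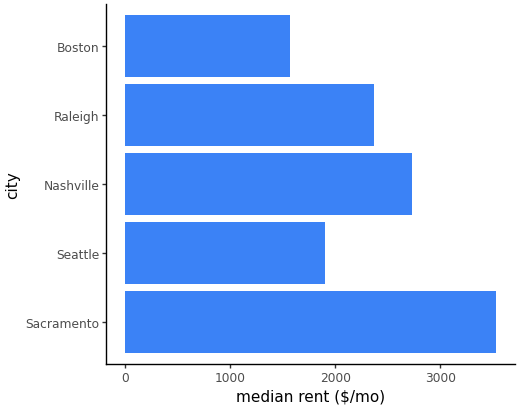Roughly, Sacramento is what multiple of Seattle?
Sacramento ≈ 3500, Seattle ≈ 2000; 3500/2000 ≈ 1.75.

≈ 1.75×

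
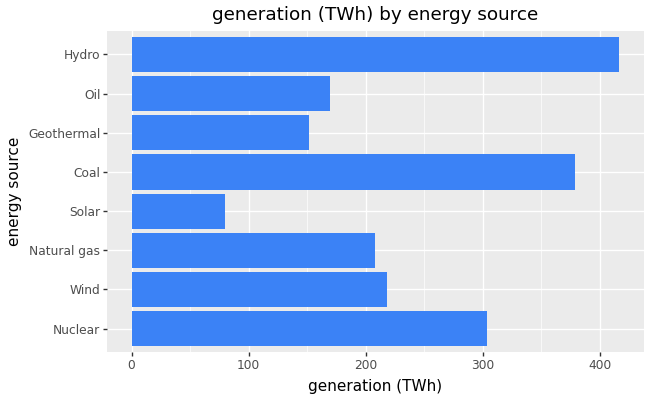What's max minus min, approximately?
Max Hydro ≈ 400, min Solar ≈ 100; range ≈ 300.

≈ 300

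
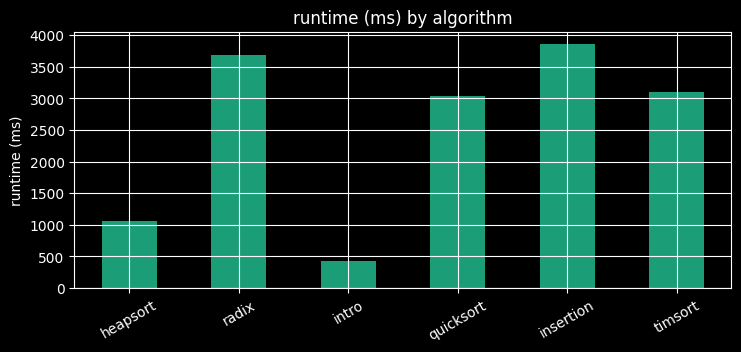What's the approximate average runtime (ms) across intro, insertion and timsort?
≈ 2500

(500 + 4000 + 3000) / 3 ≈ 2500.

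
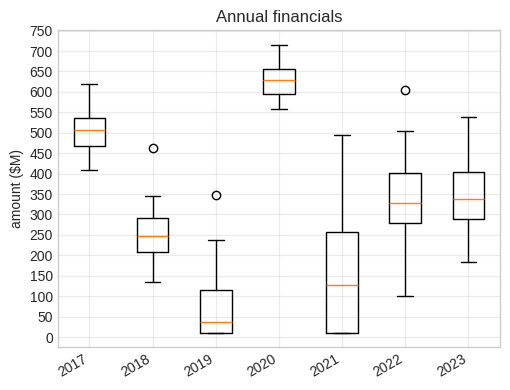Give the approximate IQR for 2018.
Q3 ≈ 300, Q1 ≈ 200; IQR ≈ 100.

≈ 100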